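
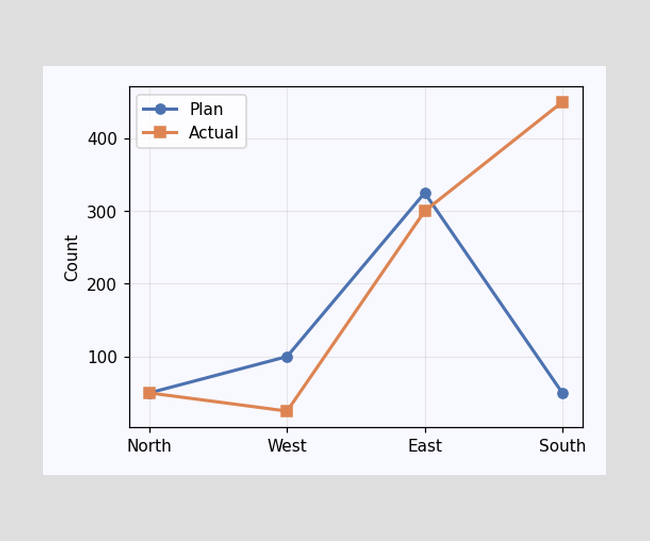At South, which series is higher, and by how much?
Actual, by 400

At South, Actual sits above the other line by 400.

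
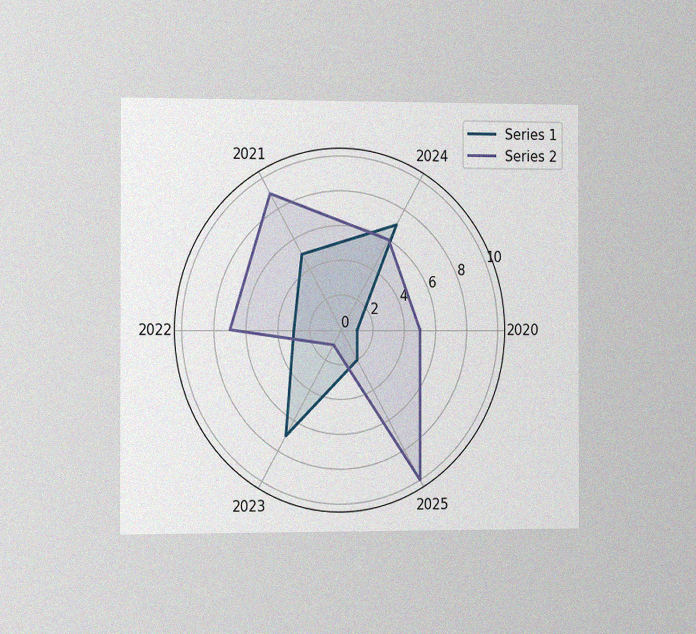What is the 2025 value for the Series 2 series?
10

The chart is viewed slightly from the left, with some photo noise. On the 2025 axis, Series 2 reaches 10.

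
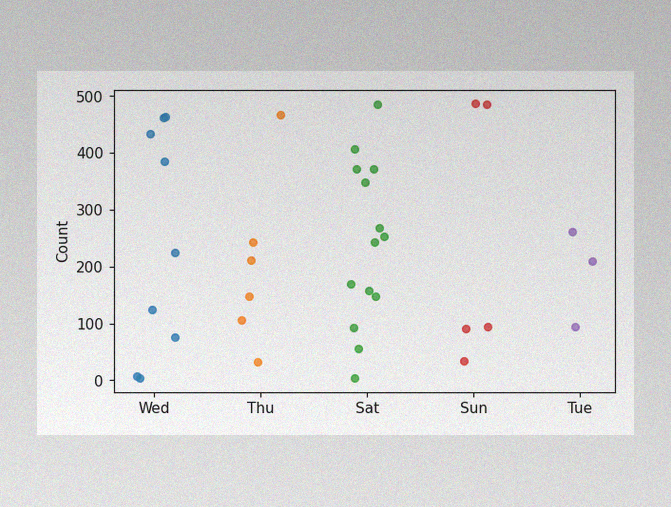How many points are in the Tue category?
The image has some photo noise and uneven lighting. Counting the markers in the Tue column gives 3.

3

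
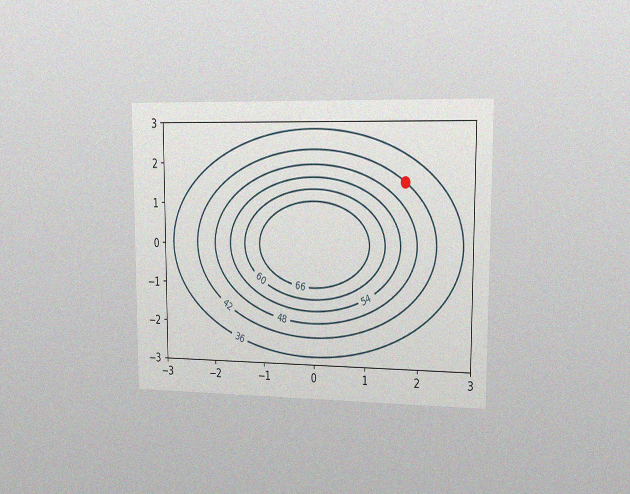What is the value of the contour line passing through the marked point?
42

The chart is viewed slightly from the right, with some photo noise. The marked point sits on the contour labelled 42.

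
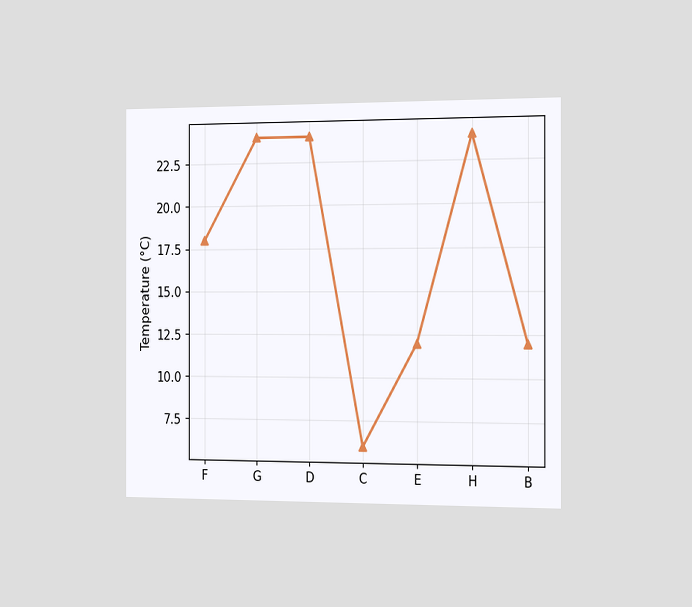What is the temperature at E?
The chart is viewed slightly from the right. At E, the line is at 12°C.

12°C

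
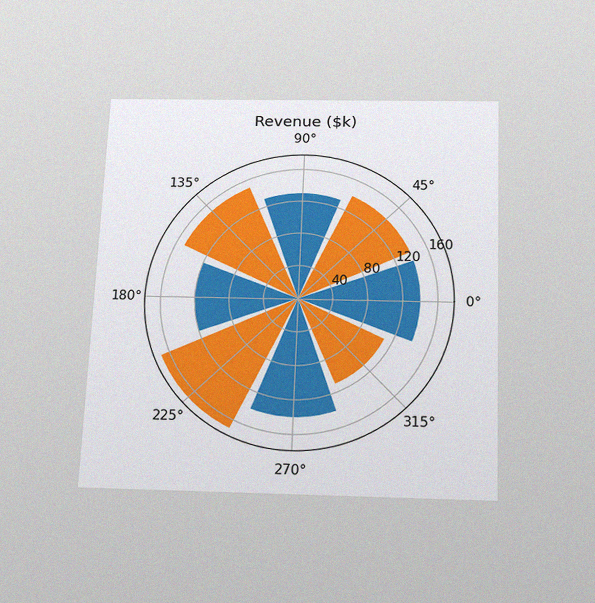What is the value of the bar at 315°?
The chart is tilted about 2° clockwise and viewed slightly from below, with some photo noise. The bar at 315° reaches $110k on the radial axis.

$110k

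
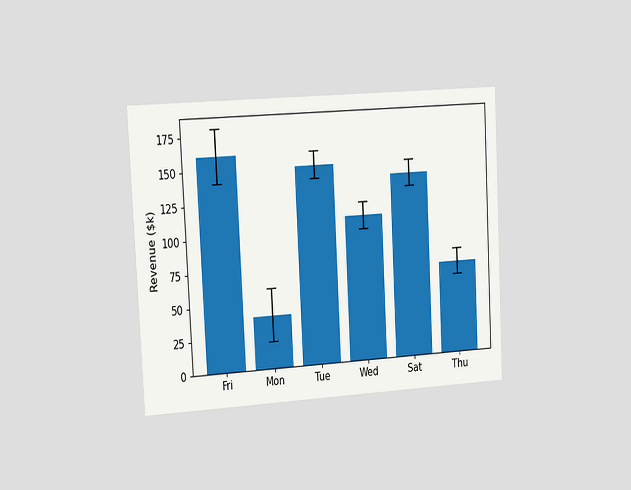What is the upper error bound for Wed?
$120k

The chart is tilted about 3° counter-clockwise and viewed slightly from the left. The Wed bar's upper whisker reaches $120k.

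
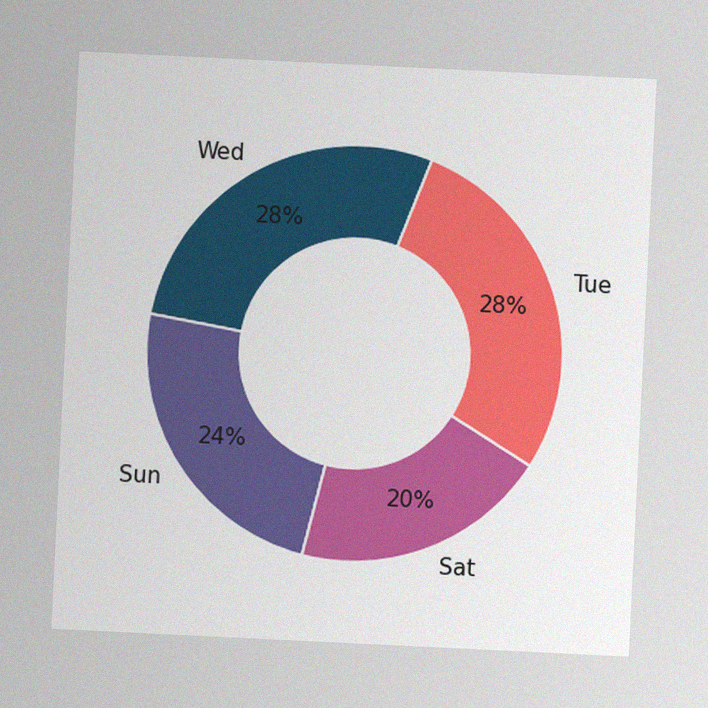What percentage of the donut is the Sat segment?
20%

The chart is tilted about 3° clockwise, with some photo noise. The Sat segment takes up 20% of the ring.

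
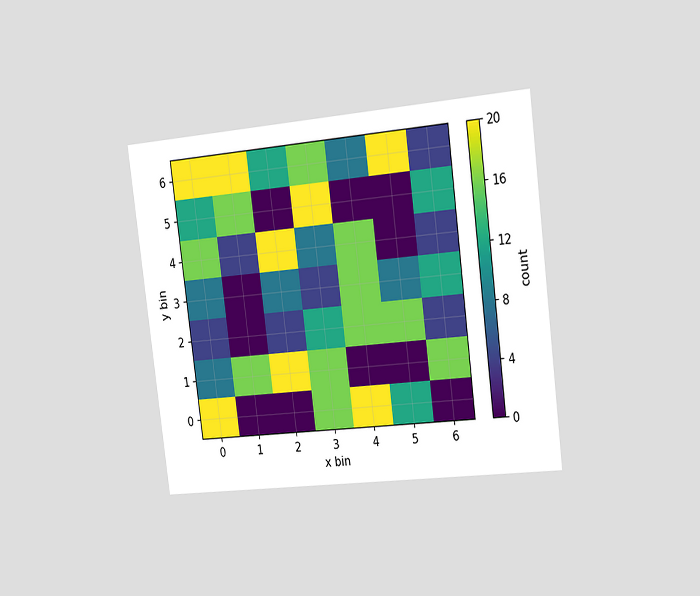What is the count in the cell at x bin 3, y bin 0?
16

The chart is tilted about 7° counter-clockwise and viewed slightly from the right. Matching the cell (3, 0) against the colorbar gives 16.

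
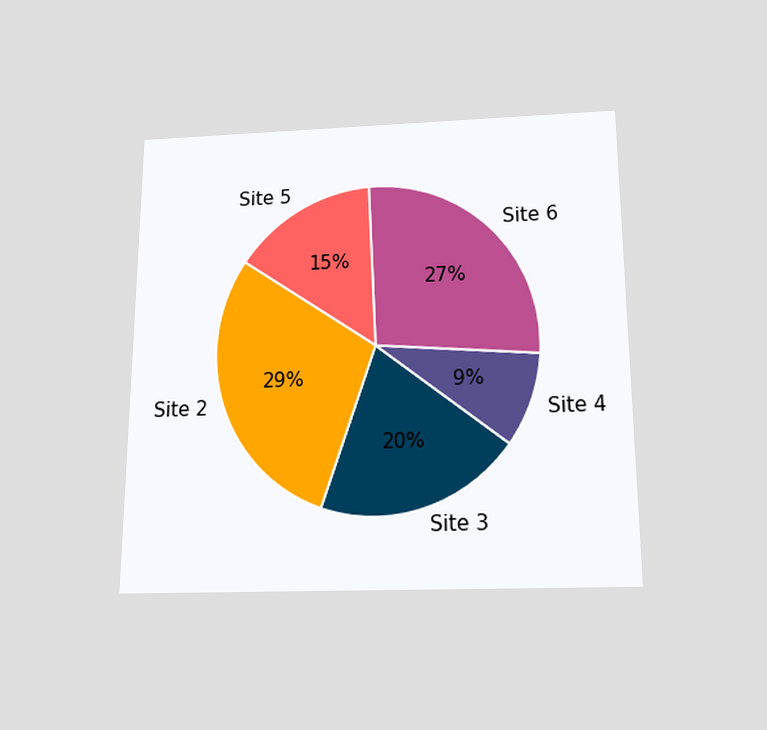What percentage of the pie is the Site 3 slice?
20%

The chart is viewed slightly from below. The Site 3 slice takes up 20% of the pie.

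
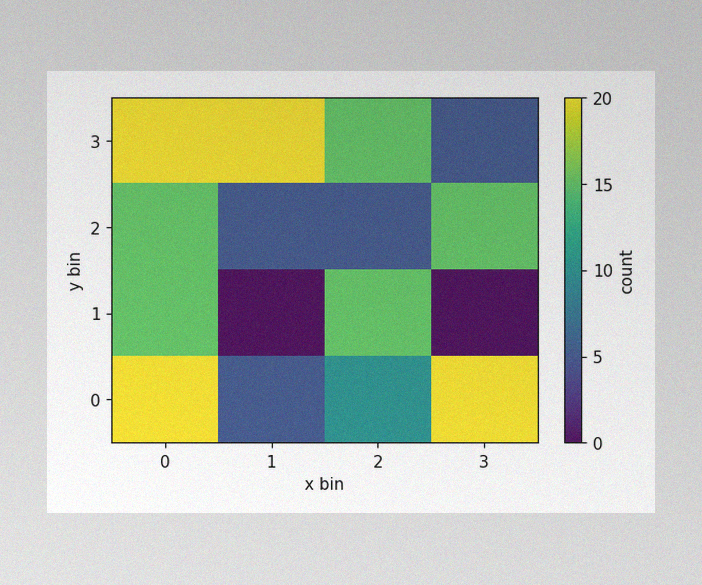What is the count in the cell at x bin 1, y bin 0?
The image has some photo noise and uneven lighting. Matching the cell (1, 0) against the colorbar gives 5.

5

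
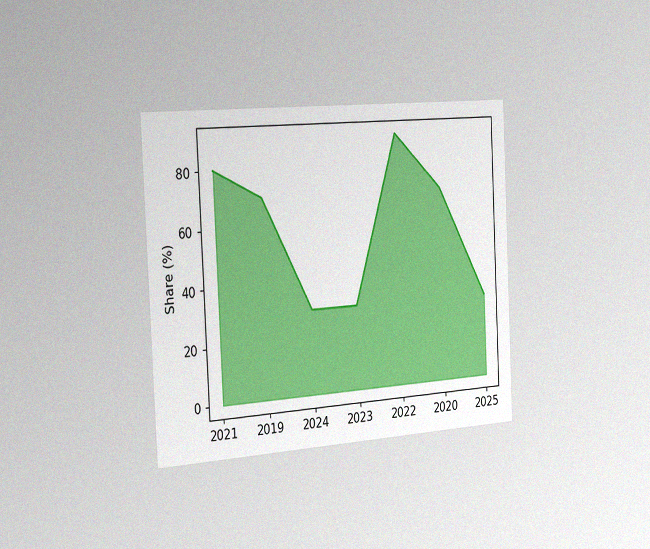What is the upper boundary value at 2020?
70%

The chart is tilted about 3° counter-clockwise and viewed slightly from the left, with some photo noise. At 2020 the upper boundary is at 70%.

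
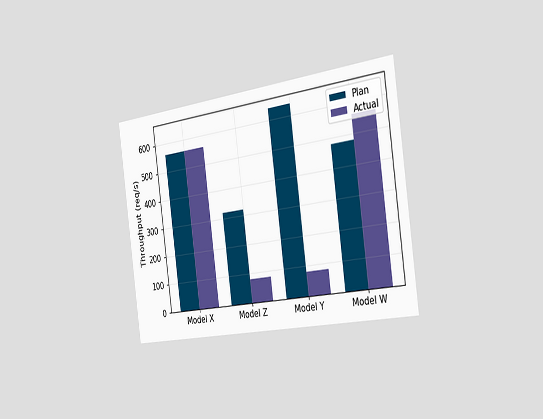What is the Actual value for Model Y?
The chart is tilted about 8° counter-clockwise and viewed slightly from the right. The Actual bar at Model Y reaches 80req/s on the y-axis.

80req/s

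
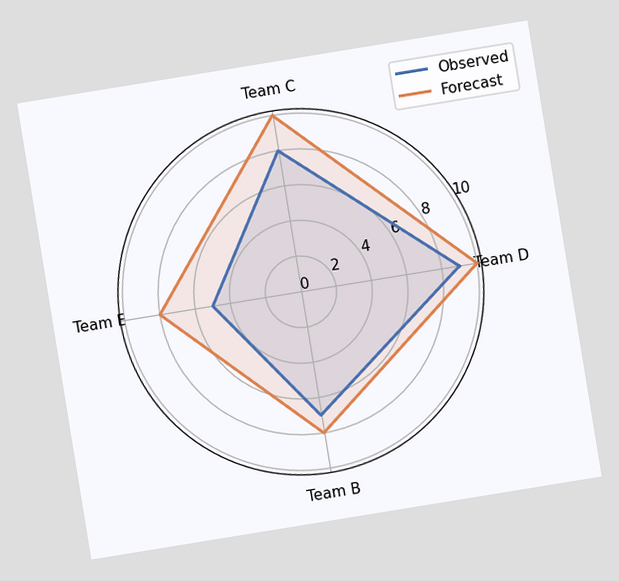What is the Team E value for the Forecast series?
8

The chart is tilted about 9° counter-clockwise. On the Team E axis, Forecast reaches 8.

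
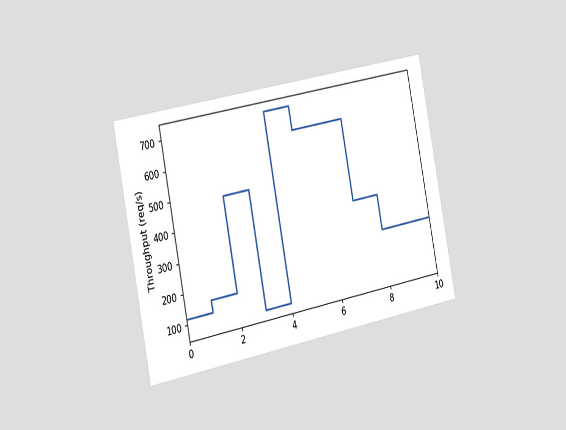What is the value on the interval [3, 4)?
80req/s

The chart is tilted about 11° counter-clockwise and viewed slightly from the left. On [3, 4) the step sits at 80req/s.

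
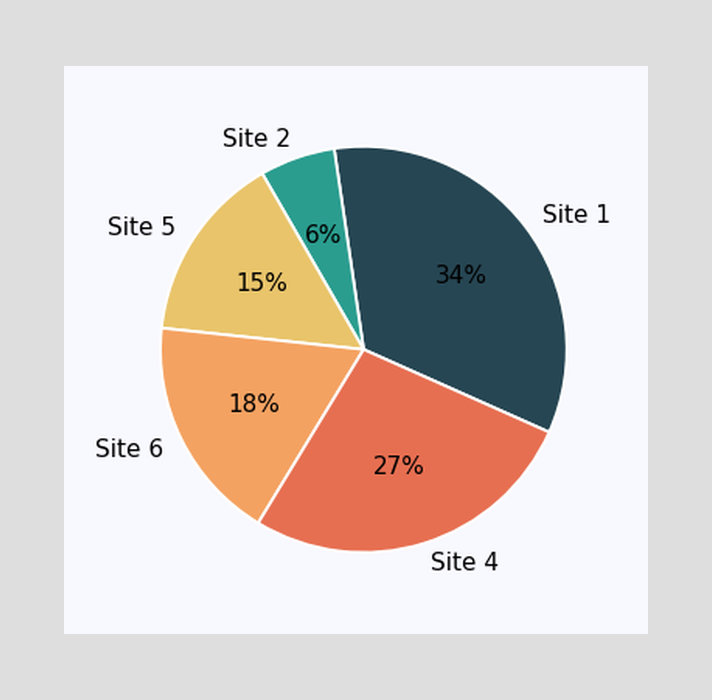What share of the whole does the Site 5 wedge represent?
The Site 5 slice takes up 15% of the pie.

15%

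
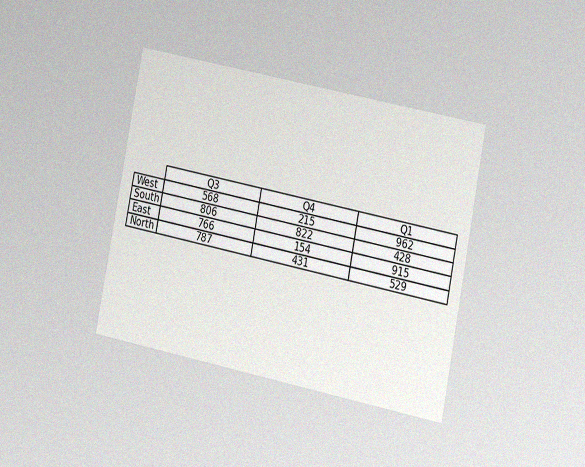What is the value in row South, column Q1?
The chart is tilted about 11° clockwise and viewed at a slight angle, with some photo noise. The (South, Q1) cell reads 428.

428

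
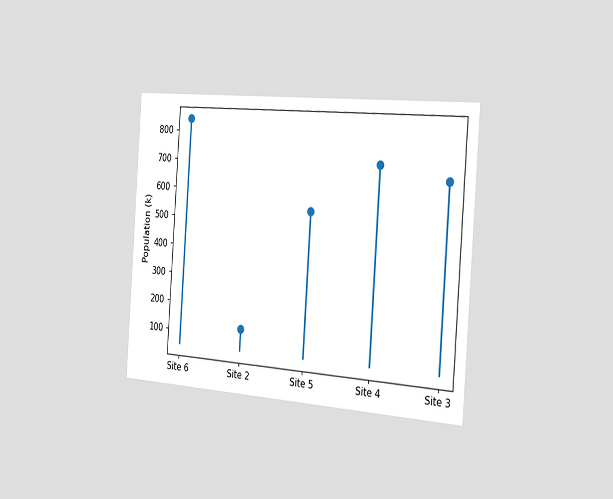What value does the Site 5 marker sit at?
546k

The chart is tilted about 4° clockwise and viewed slightly from the right. The Site 5 marker sits at 546k.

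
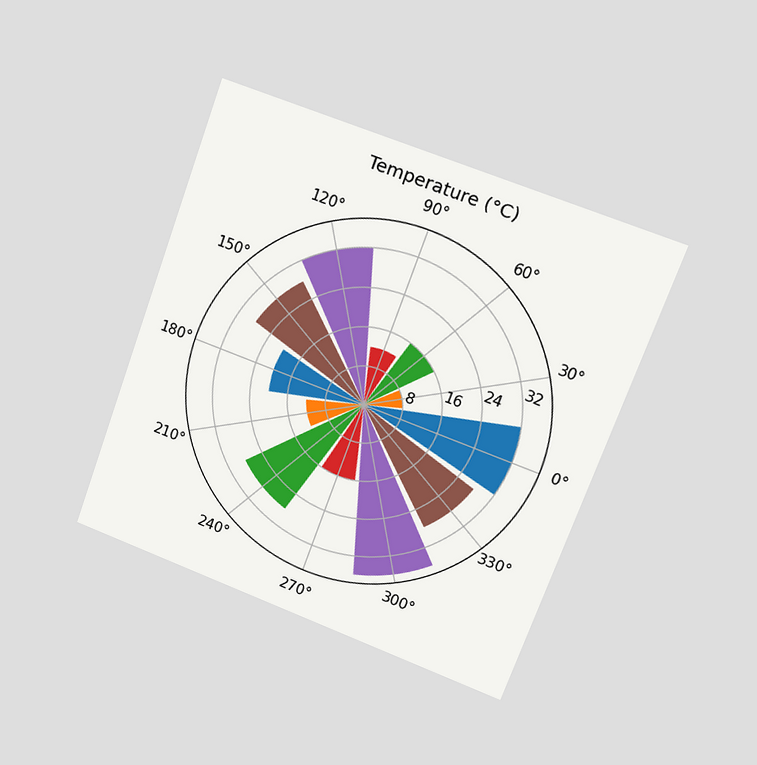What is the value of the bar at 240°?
28°C

The chart is tilted about 20° clockwise and viewed slightly from the right. The bar at 240° reaches 28°C on the radial axis.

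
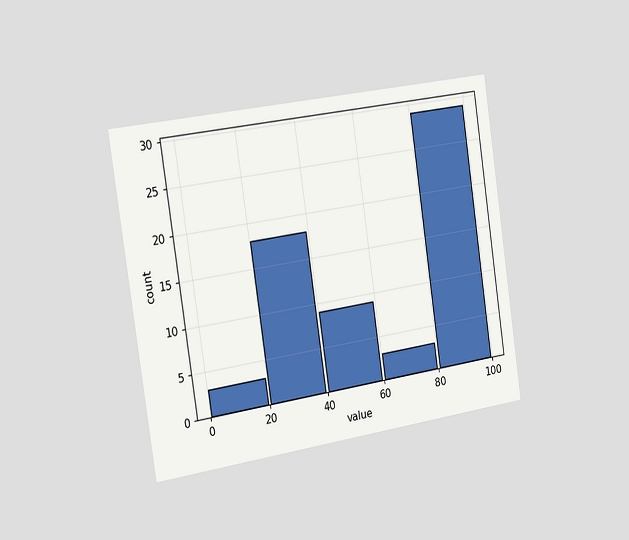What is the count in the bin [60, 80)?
The chart is tilted about 8° counter-clockwise and viewed slightly from the left. The [60, 80) bin has height 3.

3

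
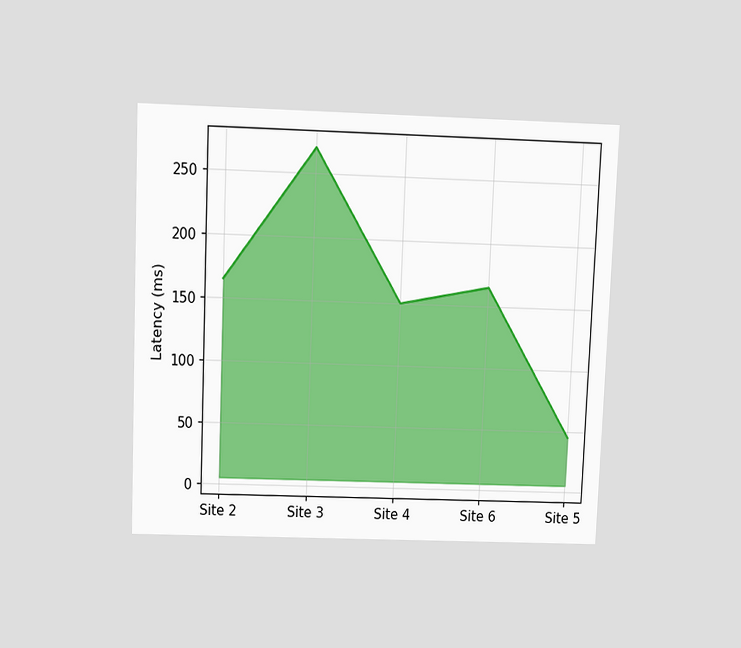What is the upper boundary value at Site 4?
The chart is tilted about 2° clockwise and viewed slightly from above. At Site 4 the upper boundary is at 150ms.

150ms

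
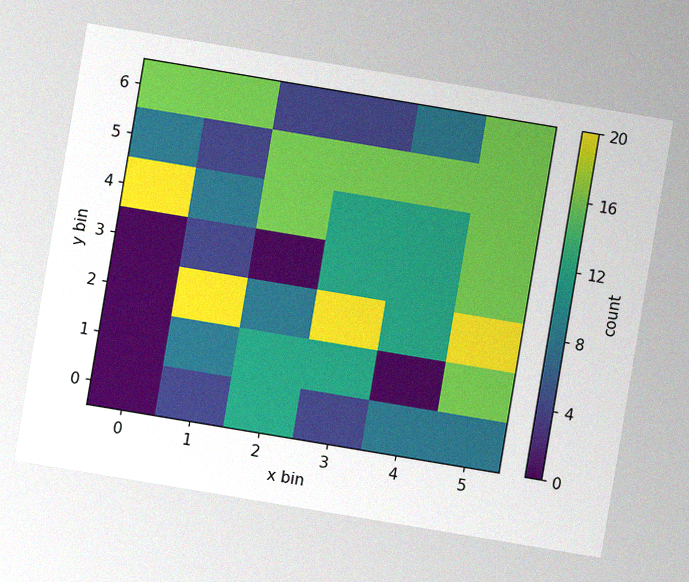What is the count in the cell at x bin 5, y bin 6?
The chart is tilted about 9° clockwise, with some photo noise. Matching the cell (5, 6) against the colorbar gives 16.

16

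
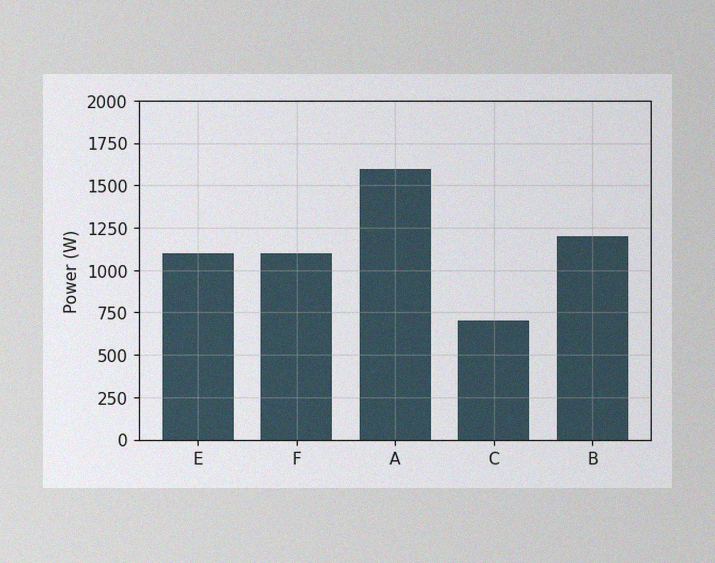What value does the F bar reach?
The image has some photo noise and uneven lighting. Reading along the chart's y-axis, the F bar reaches 1100W.

1100W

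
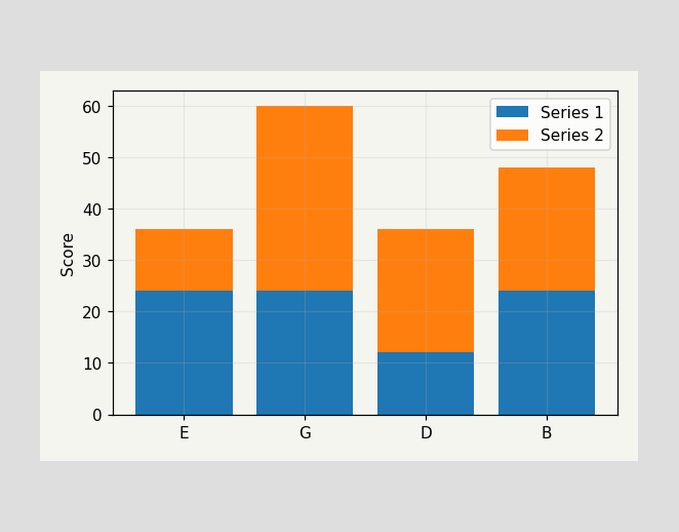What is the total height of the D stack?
36

The D stack's top reaches 36 on the y-axis.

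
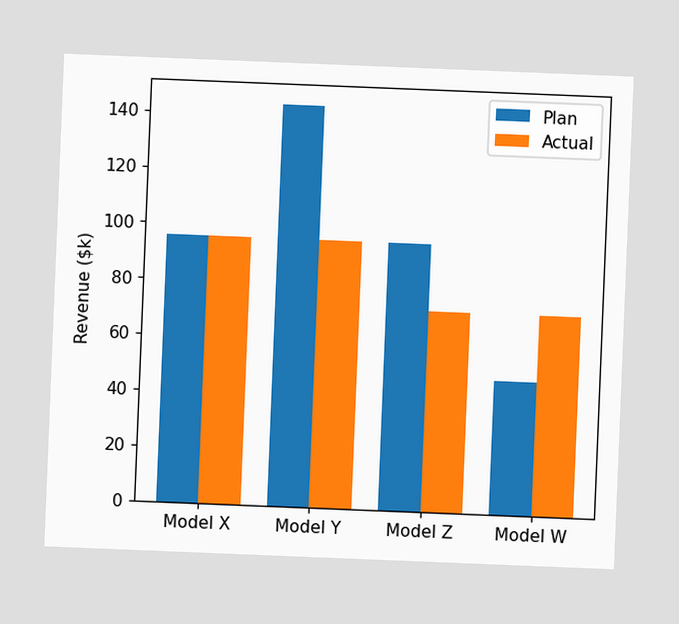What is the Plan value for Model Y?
$144k

The chart is tilted about 2° clockwise. The Plan bar at Model Y reaches $144k on the y-axis.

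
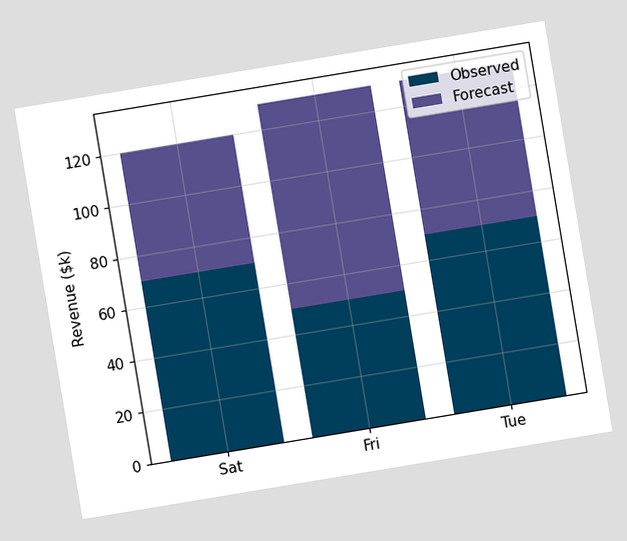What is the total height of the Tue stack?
$130k

The chart is tilted about 9° counter-clockwise. The Tue stack's top reaches $130k on the y-axis.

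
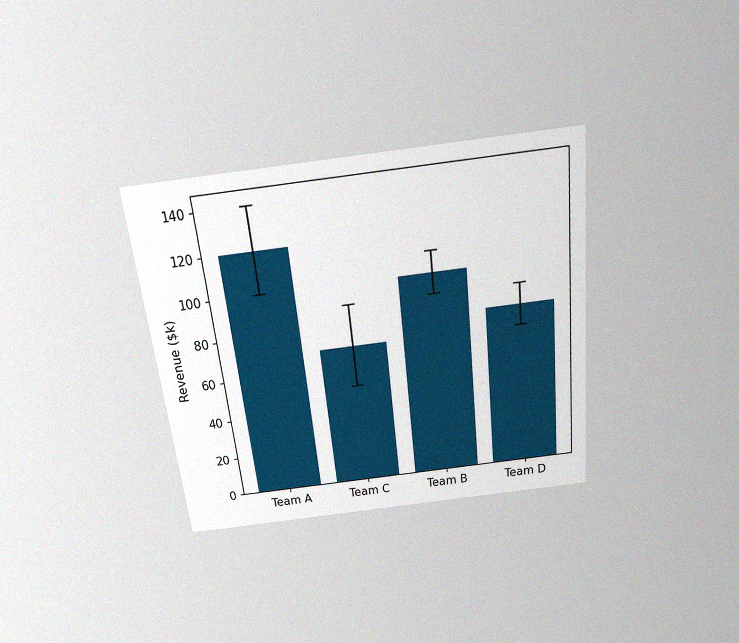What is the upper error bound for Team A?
The chart is tilted about 6° counter-clockwise and viewed slightly from above, with some photo noise. The Team A bar's upper whisker reaches $140k.

$140k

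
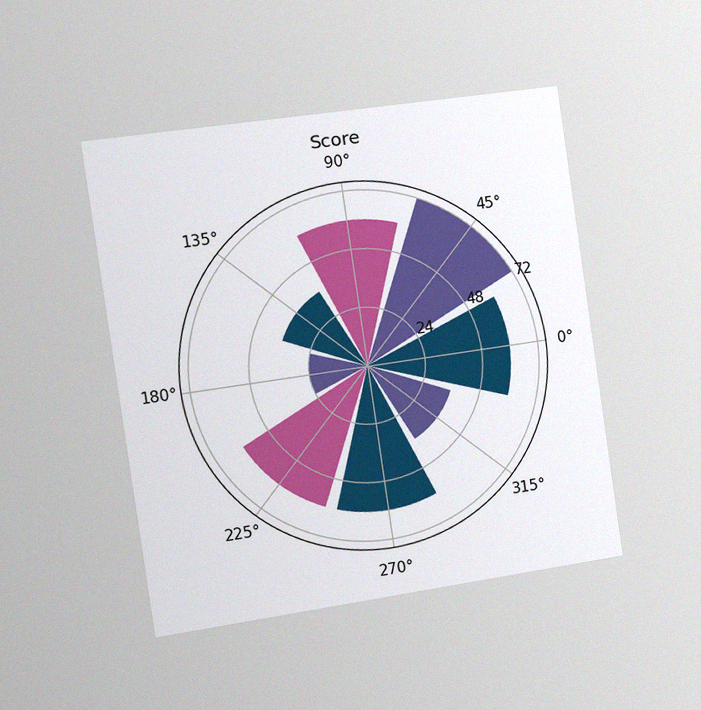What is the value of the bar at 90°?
60

The chart is tilted about 8° counter-clockwise and viewed slightly from the left, with some photo noise. The bar at 90° reaches 60 on the radial axis.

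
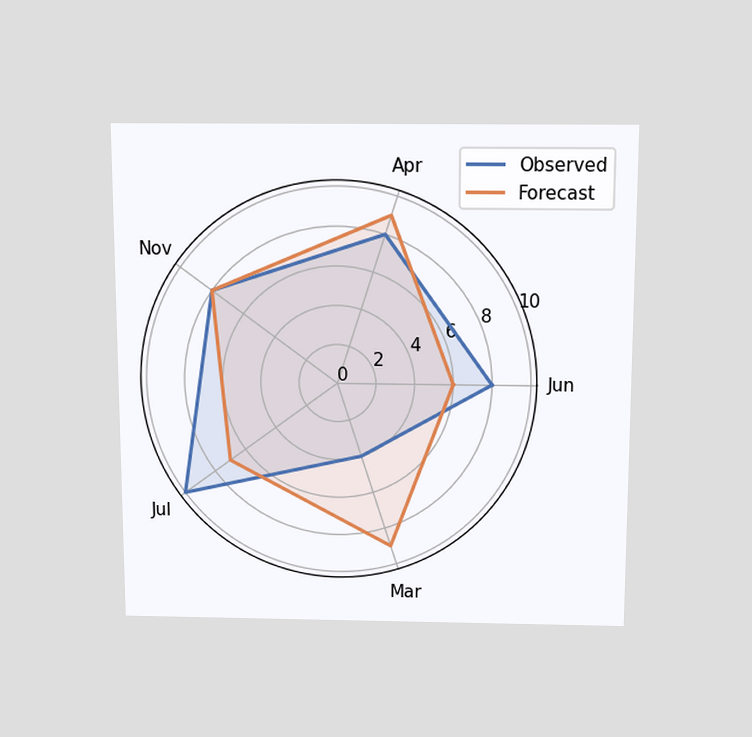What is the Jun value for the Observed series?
8

The chart is viewed slightly from above. On the Jun axis, Observed reaches 8.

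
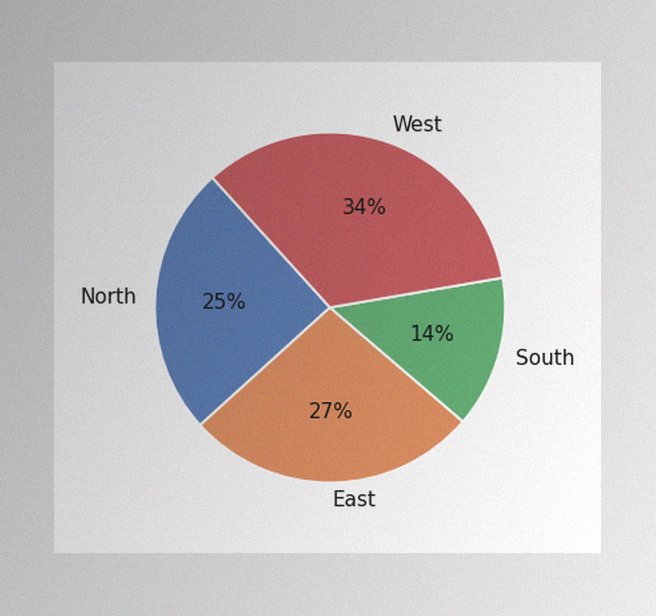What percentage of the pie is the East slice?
The image has some photo noise and uneven lighting. The East slice takes up 27% of the pie.

27%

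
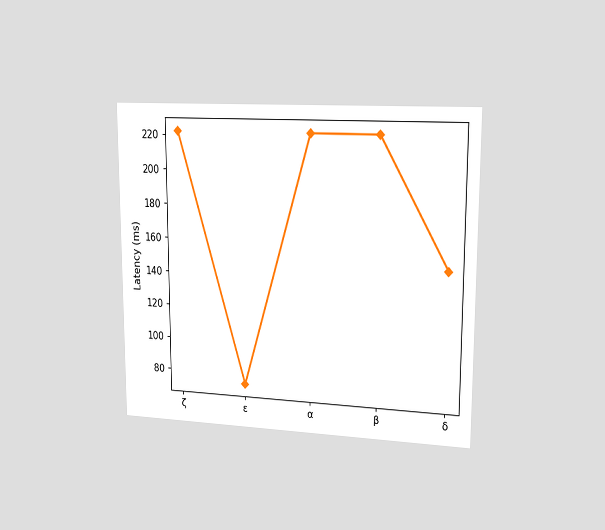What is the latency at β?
222ms

The chart is viewed slightly from the right. At β, the line is at 222ms.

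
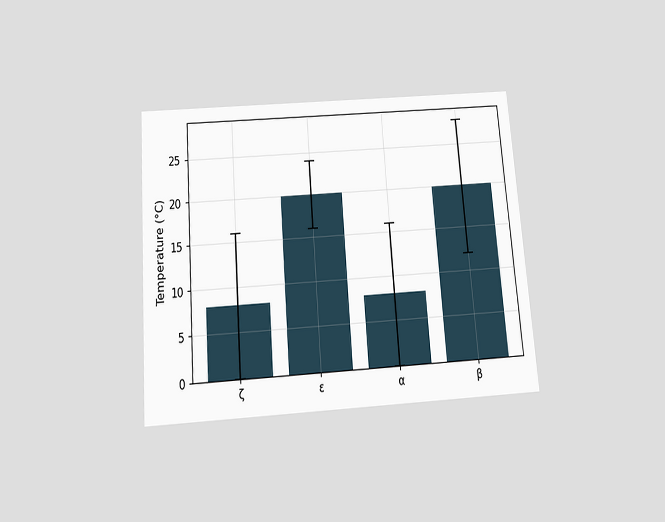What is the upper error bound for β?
28°C

The chart is tilted about 4° counter-clockwise and viewed slightly from below. The β bar's upper whisker reaches 28°C.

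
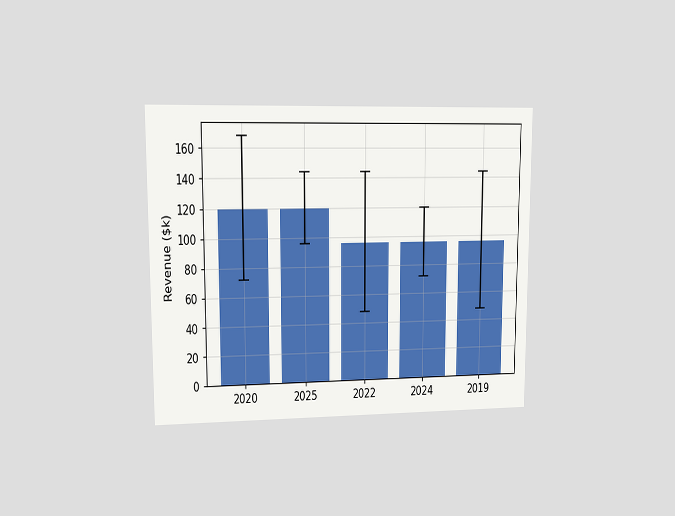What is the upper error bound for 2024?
$120k

The chart is viewed at a slight angle. The 2024 bar's upper whisker reaches $120k.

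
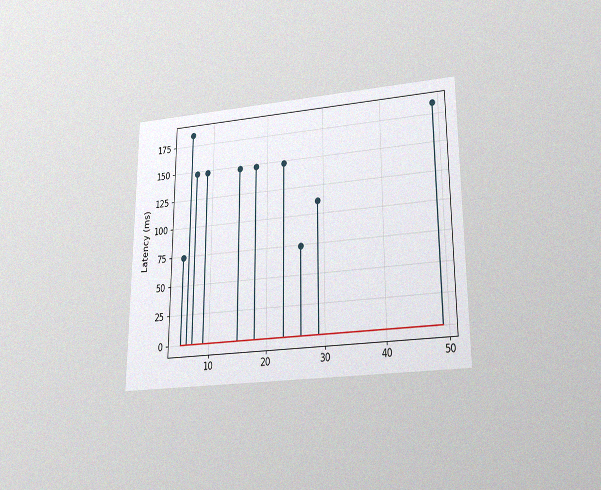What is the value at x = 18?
The chart is viewed slightly from below, with some photo noise. The stem at x=18 reaches 148ms.

148ms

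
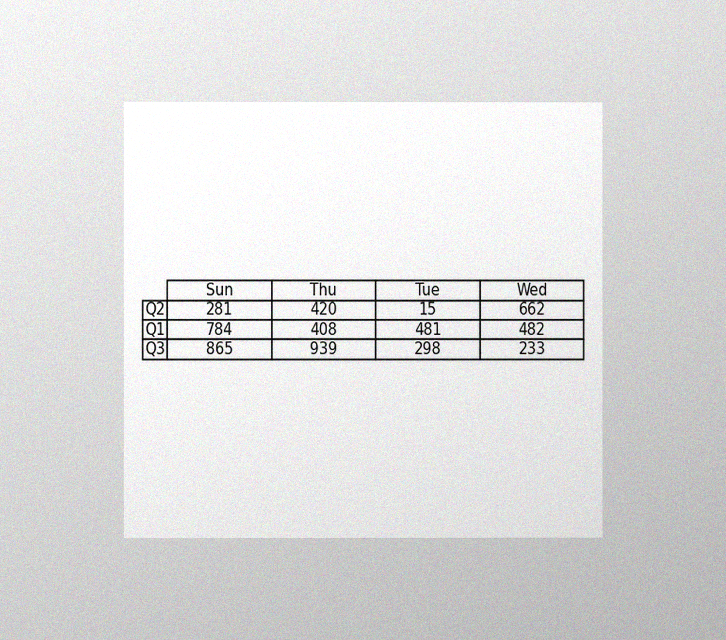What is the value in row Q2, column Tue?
The chart is viewed at a slight angle, with some photo noise. The (Q2, Tue) cell reads 15.

15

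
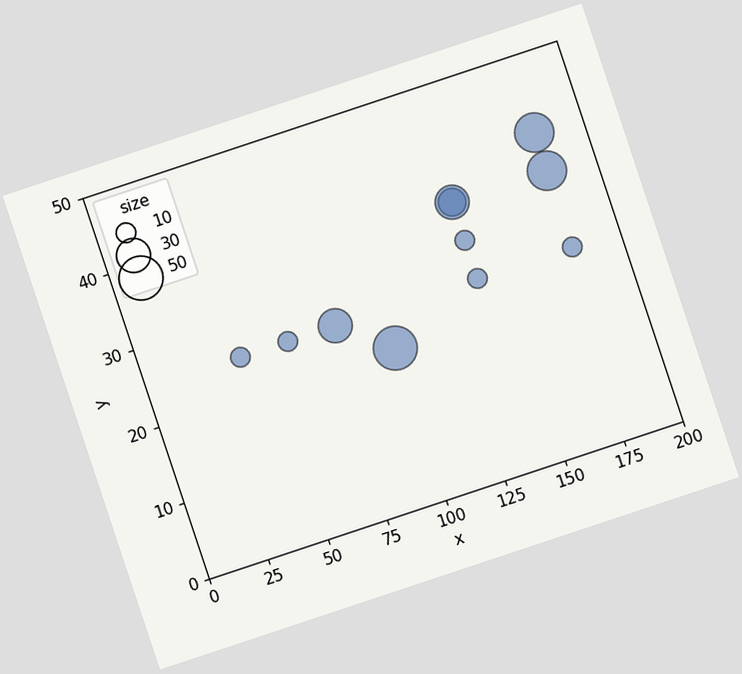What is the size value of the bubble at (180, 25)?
10

The chart is tilted about 18° counter-clockwise. Matching the bubble at (180, 25) against the size legend gives 10.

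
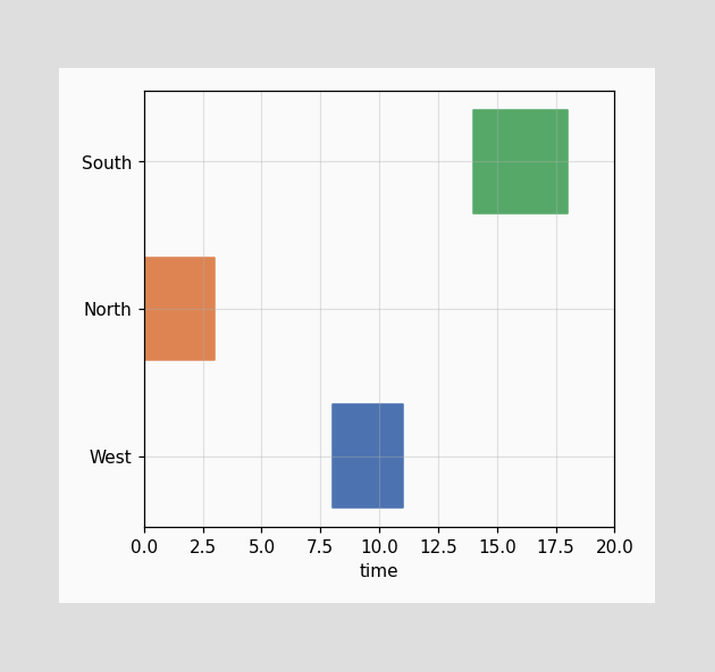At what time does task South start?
14

The South bar begins at t=14.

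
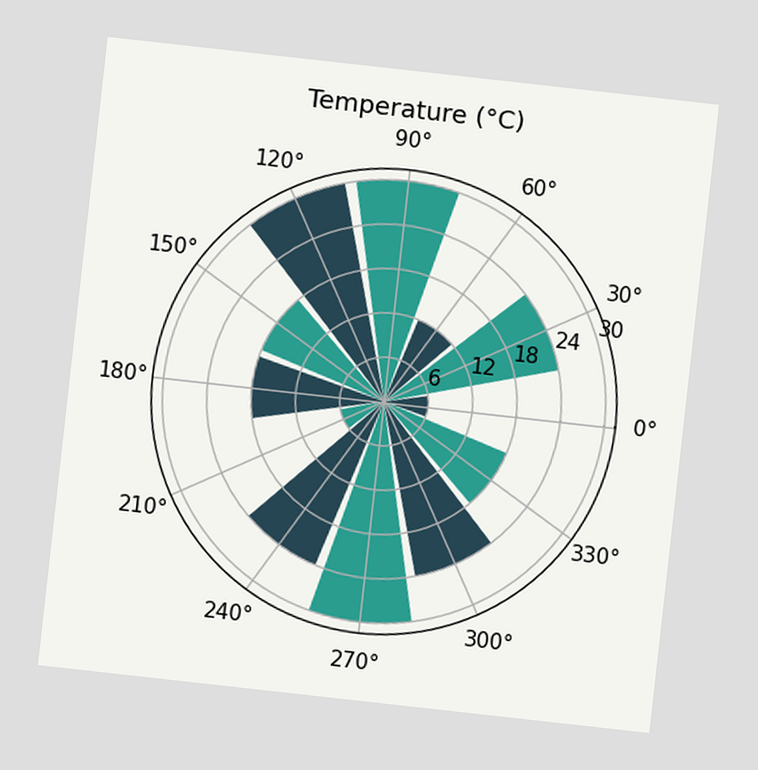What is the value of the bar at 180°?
The chart is tilted about 6° clockwise. The bar at 180° reaches 18°C on the radial axis.

18°C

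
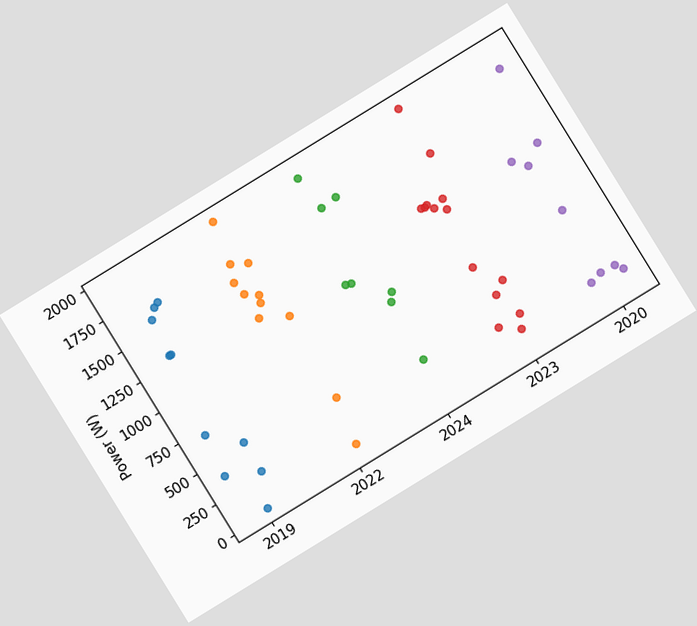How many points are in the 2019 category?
The chart is tilted about 32° counter-clockwise. Counting the markers in the 2019 column gives 10.

10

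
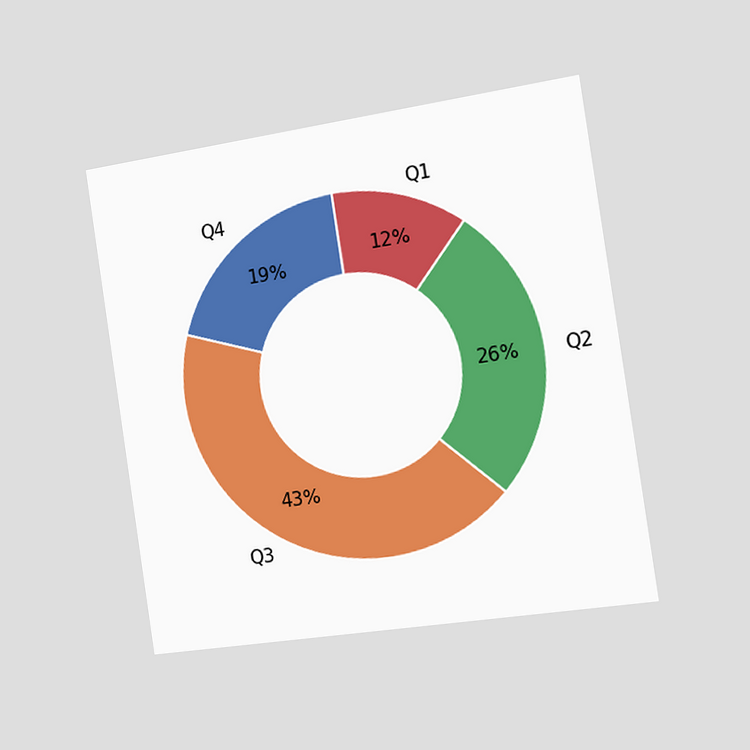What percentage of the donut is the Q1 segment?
The chart is tilted about 8° counter-clockwise and viewed slightly from the right. The Q1 segment takes up 12% of the ring.

12%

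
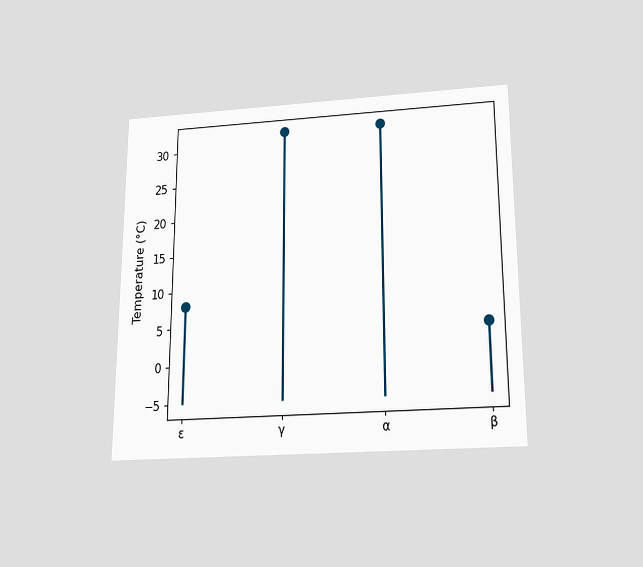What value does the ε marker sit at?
The chart is viewed slightly from below. The ε marker sits at 8°C.

8°C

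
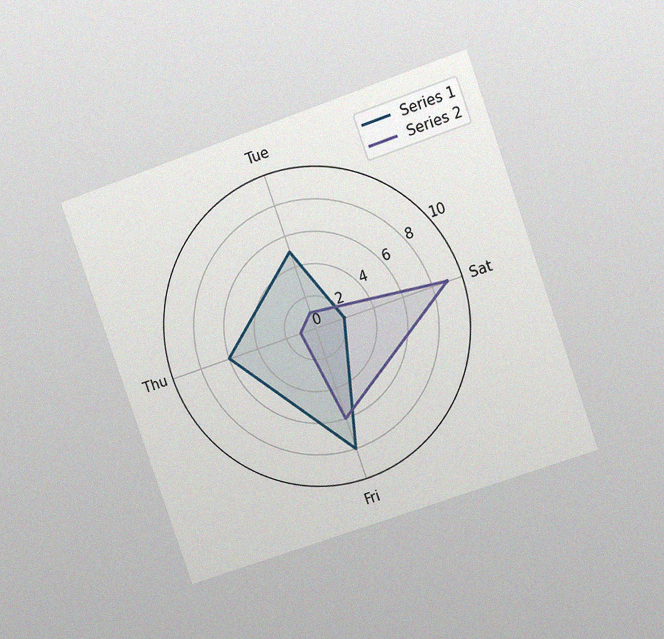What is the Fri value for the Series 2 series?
6

The chart is tilted about 19° counter-clockwise and viewed at a slight angle, with some photo noise. On the Fri axis, Series 2 reaches 6.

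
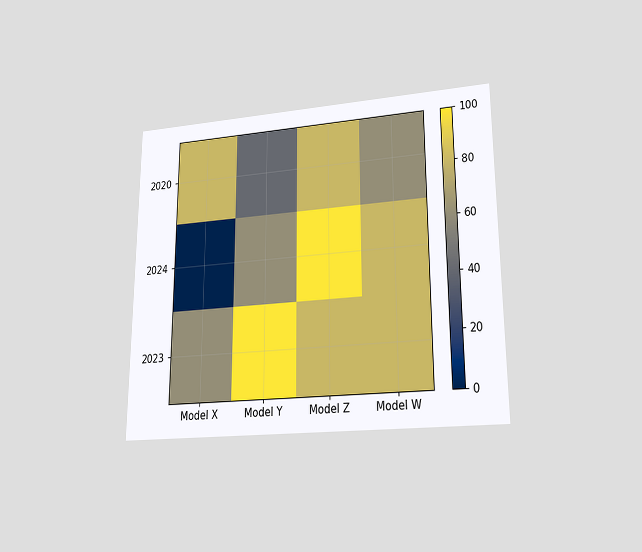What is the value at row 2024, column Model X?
The chart is viewed at a slight angle. Matching cell (2024, Model X) against the colorbar gives 0.

0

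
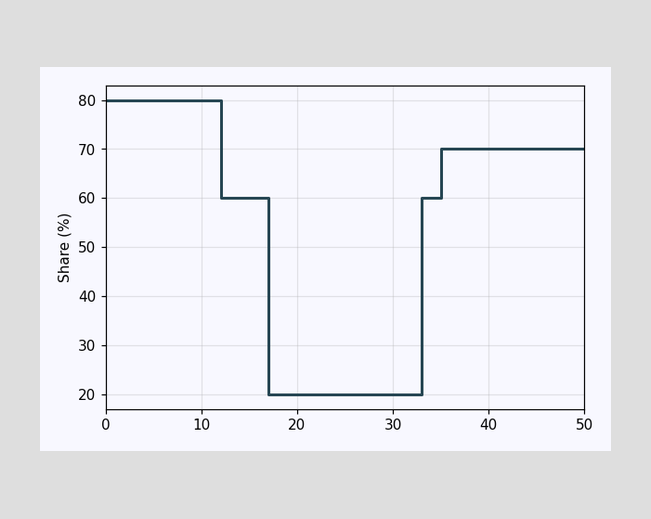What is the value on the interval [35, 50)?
70%

On [35, 50) the step sits at 70%.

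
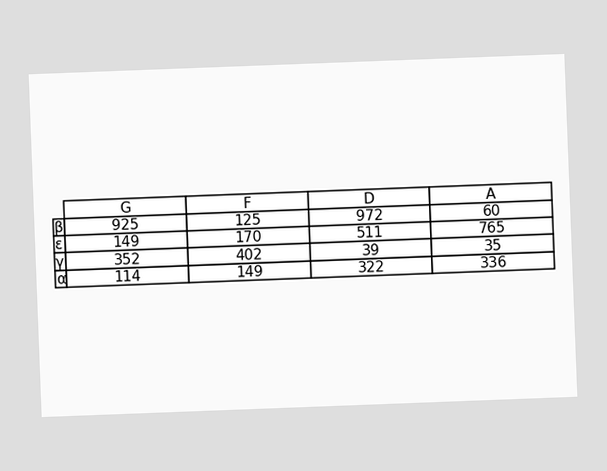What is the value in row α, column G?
The chart is tilted about 2° counter-clockwise. The (α, G) cell reads 114.

114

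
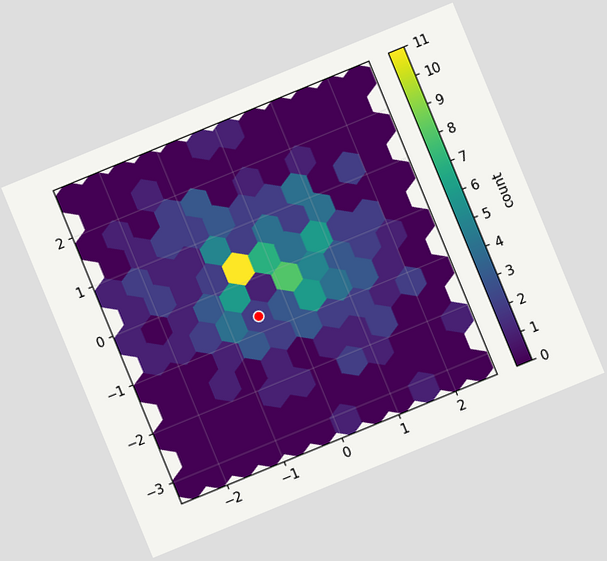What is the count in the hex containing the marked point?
The chart is tilted about 22° counter-clockwise. The marked hex reads 2 on the colorbar.

2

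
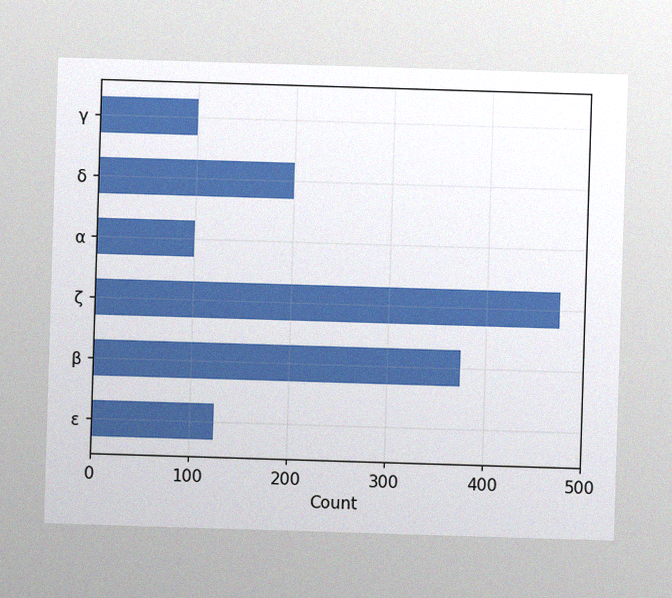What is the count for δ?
200

The image has some photo noise and uneven lighting. Reading along the chart's x-axis, the δ bar reaches 200.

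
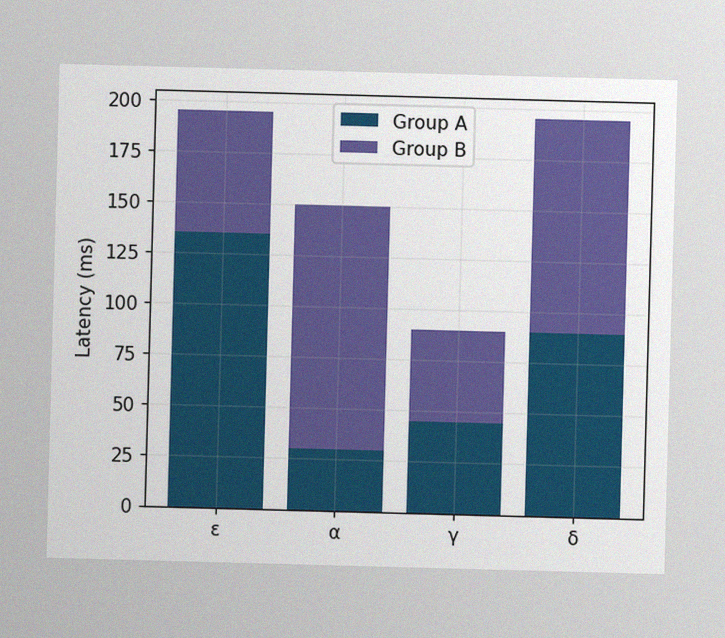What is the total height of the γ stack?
The image has some photo noise and uneven lighting. The γ stack's top reaches 90ms on the y-axis.

90ms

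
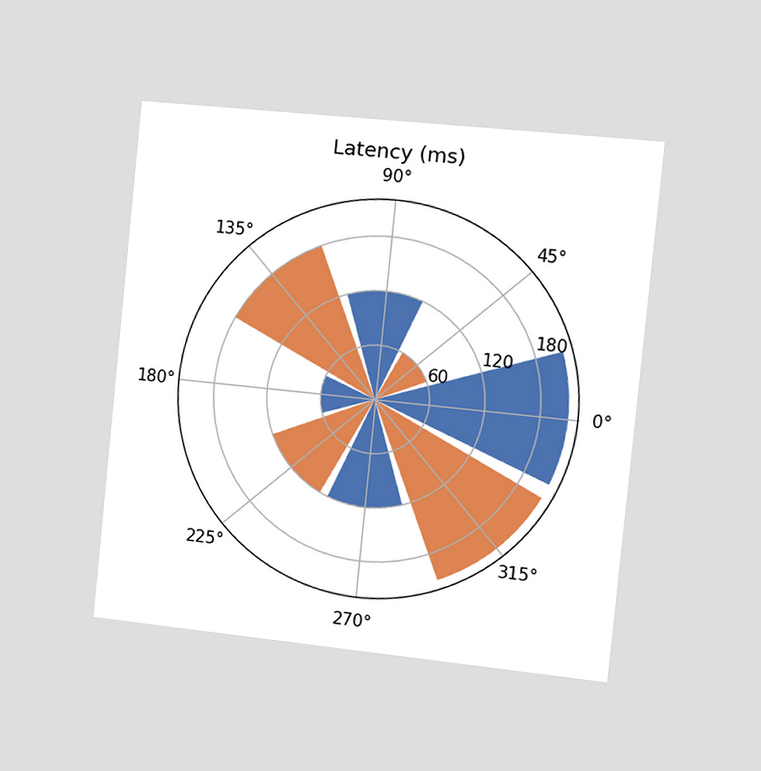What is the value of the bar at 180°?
The chart is tilted about 6° clockwise and viewed slightly from the right. The bar at 180° reaches 60ms on the radial axis.

60ms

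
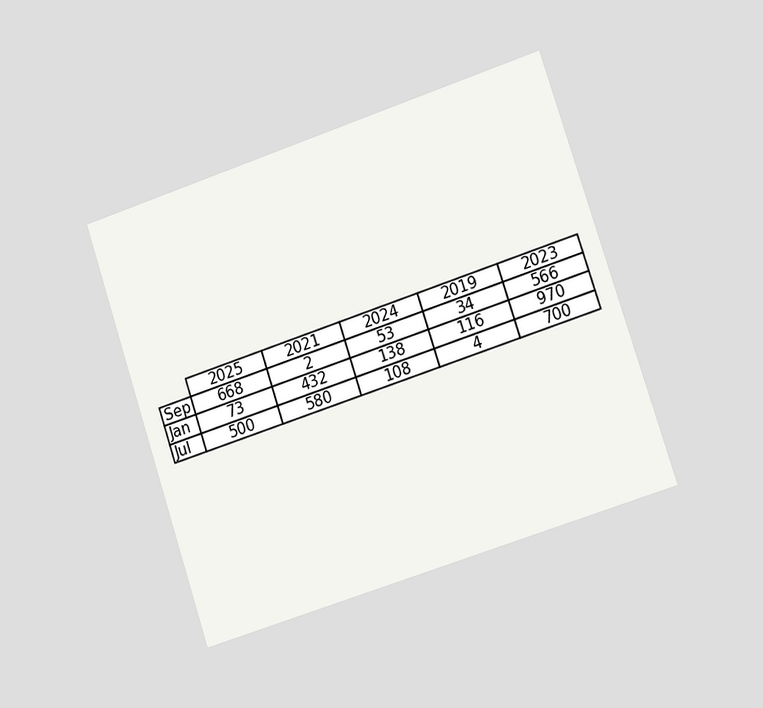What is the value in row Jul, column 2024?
108

The chart is tilted about 18° counter-clockwise and viewed slightly from the right. The (Jul, 2024) cell reads 108.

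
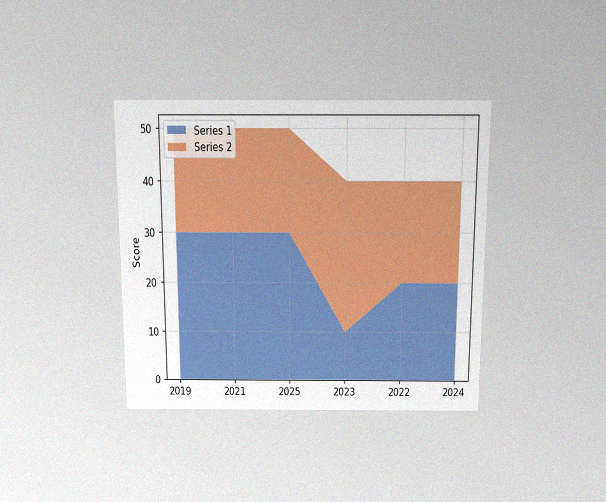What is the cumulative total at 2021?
The chart is viewed slightly from above, with some photo noise. The stacked total at 2021 reaches 50.

50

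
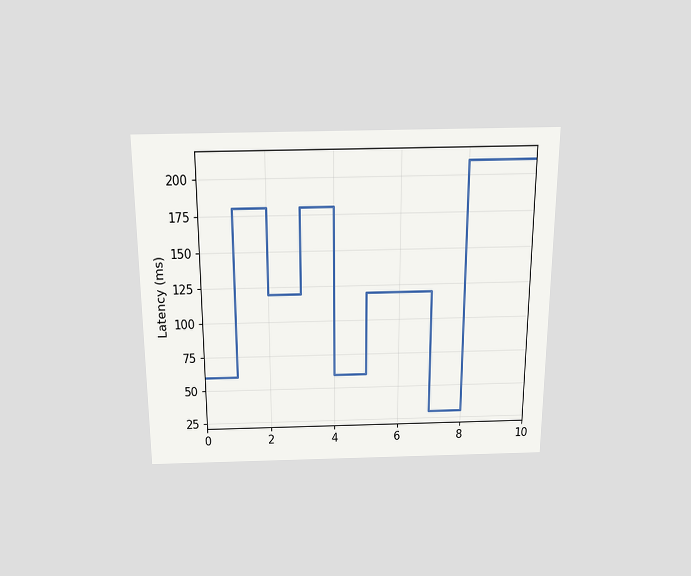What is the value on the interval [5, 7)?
120ms

The chart is viewed slightly from above. On [5, 7) the step sits at 120ms.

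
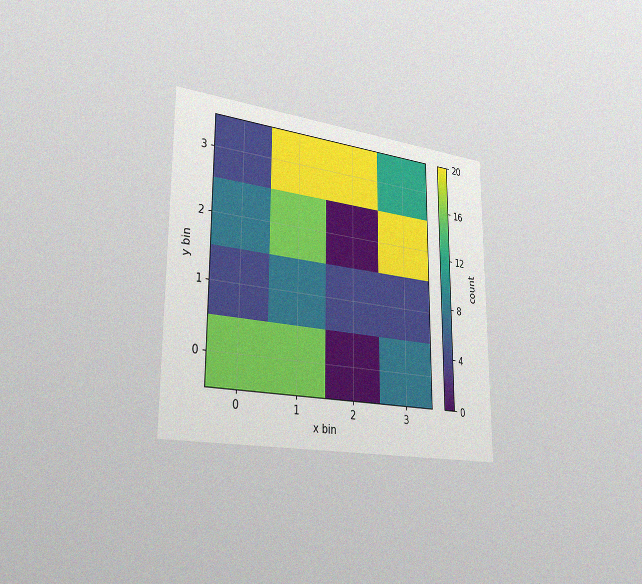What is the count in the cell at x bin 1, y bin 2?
16

The chart is viewed slightly from the left, with some photo noise. Matching the cell (1, 2) against the colorbar gives 16.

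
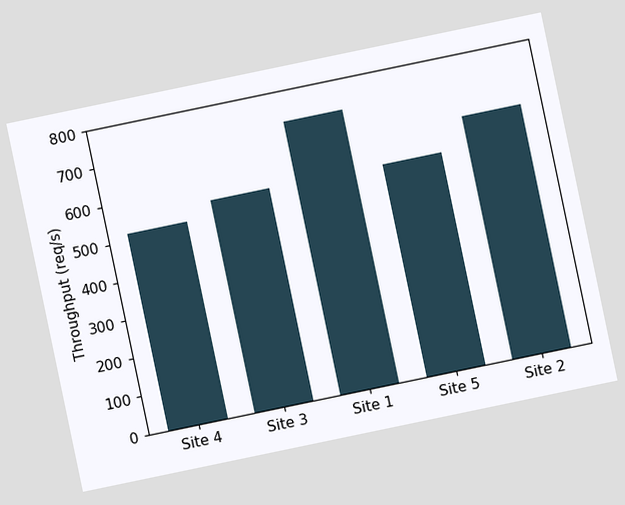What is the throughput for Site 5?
The chart is tilted about 12° counter-clockwise. Reading along the chart's y-axis, the Site 5 bar reaches 560req/s.

560req/s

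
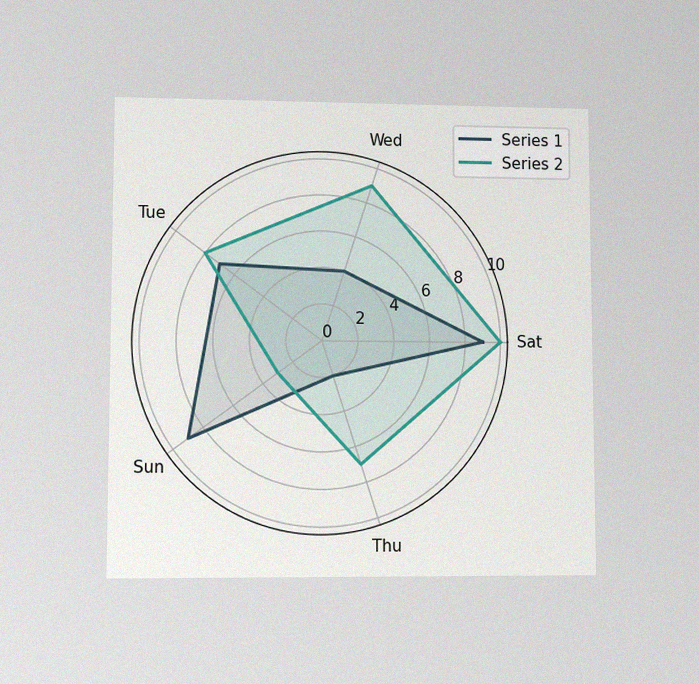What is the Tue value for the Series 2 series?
8

The chart is viewed at a slight angle, with some photo noise. On the Tue axis, Series 2 reaches 8.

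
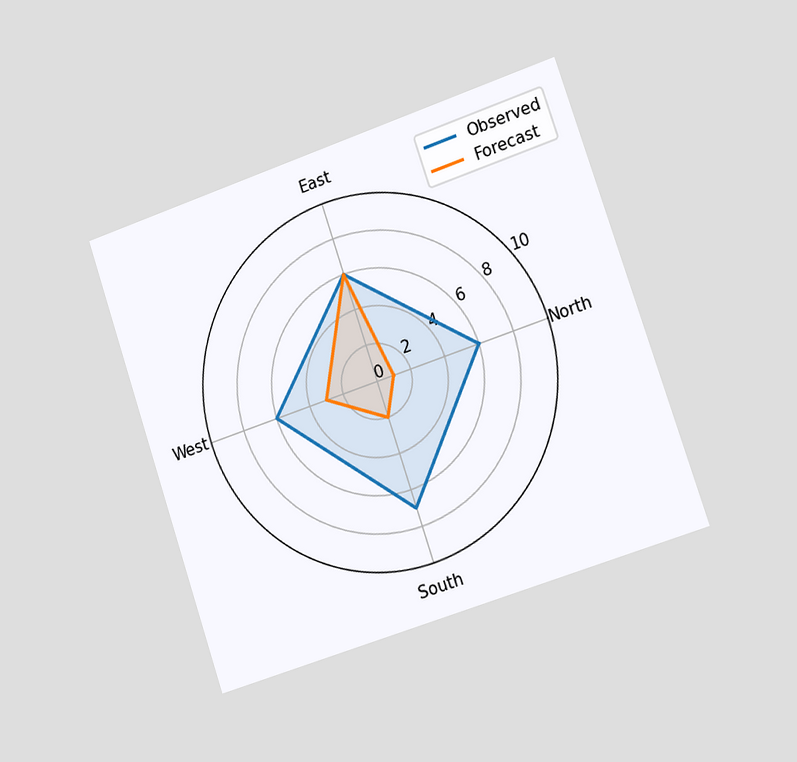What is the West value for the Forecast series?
3

The chart is tilted about 18° counter-clockwise and viewed slightly from the right. On the West axis, Forecast reaches 3.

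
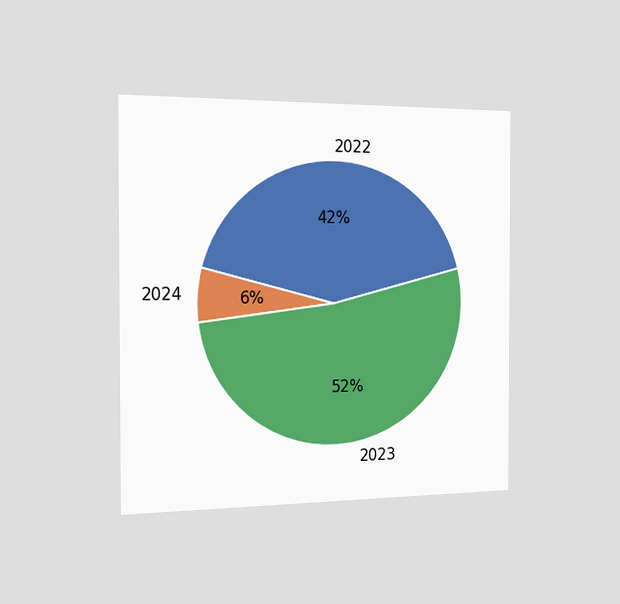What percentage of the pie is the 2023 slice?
The chart is viewed slightly from the left. The 2023 slice takes up 52% of the pie.

52%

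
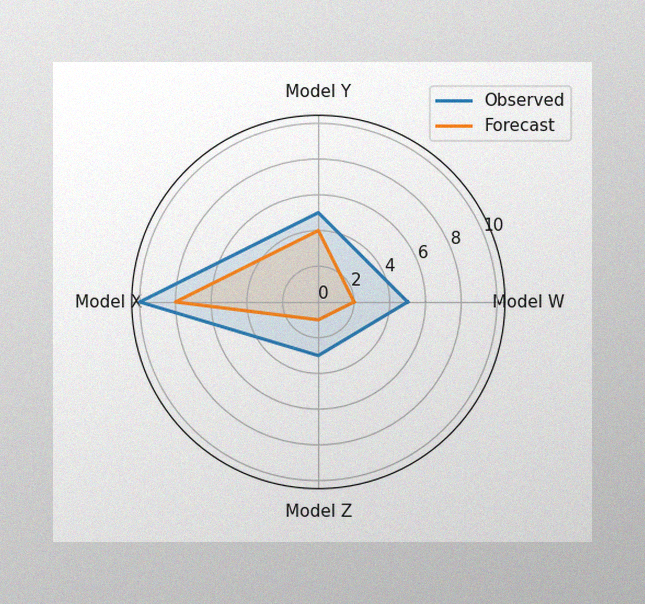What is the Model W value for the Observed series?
The image has some photo noise and uneven lighting. On the Model W axis, Observed reaches 5.

5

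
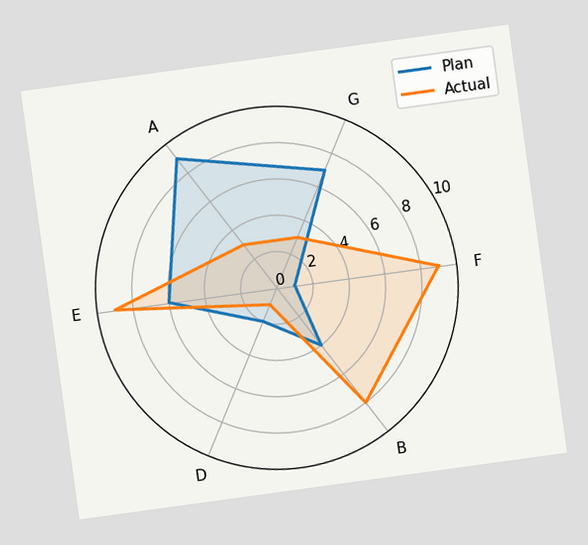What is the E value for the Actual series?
The chart is tilted about 8° counter-clockwise. On the E axis, Actual reaches 9.

9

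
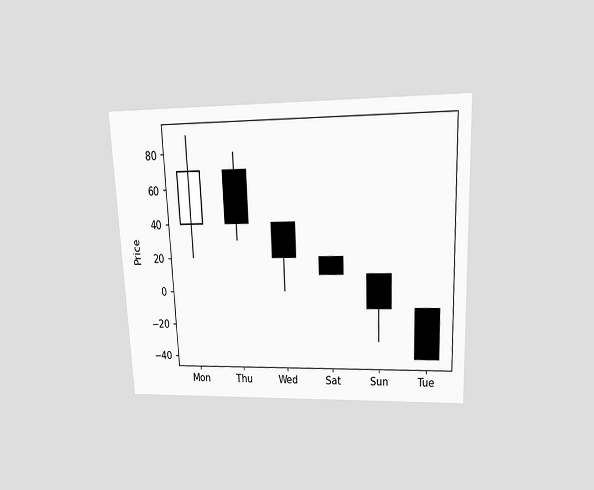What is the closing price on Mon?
70

The chart is tilted about 2° counter-clockwise and viewed slightly from above. The Mon candle closes at 70.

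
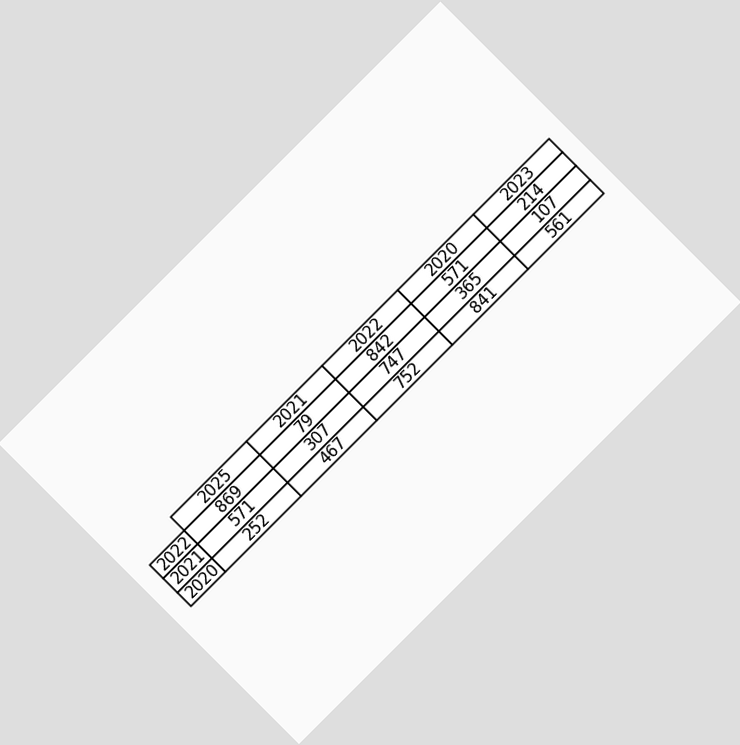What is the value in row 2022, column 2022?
842

The chart is tilted about 45° counter-clockwise. The (2022, 2022) cell reads 842.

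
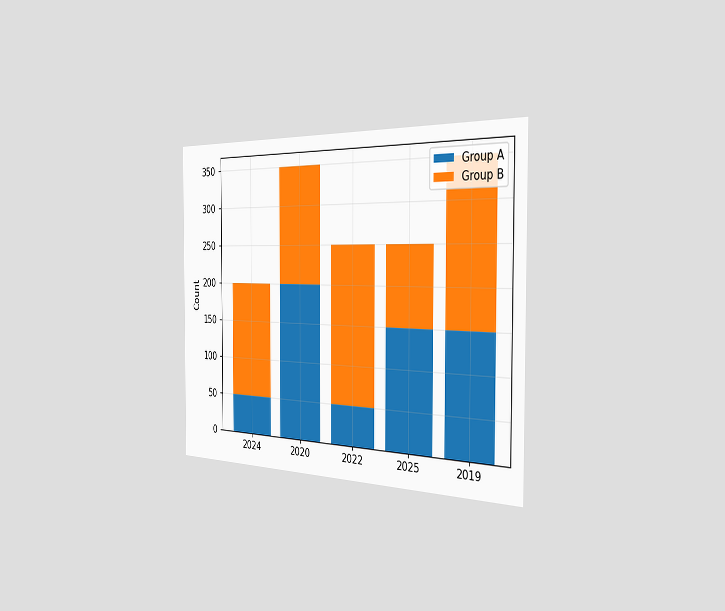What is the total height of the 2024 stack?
200

The chart is viewed slightly from the right. The 2024 stack's top reaches 200 on the y-axis.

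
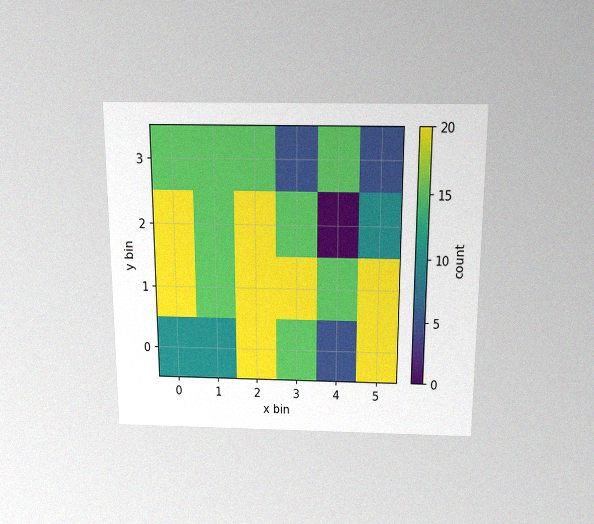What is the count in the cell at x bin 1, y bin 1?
The chart is viewed slightly from above, with some photo noise. Matching the cell (1, 1) against the colorbar gives 15.

15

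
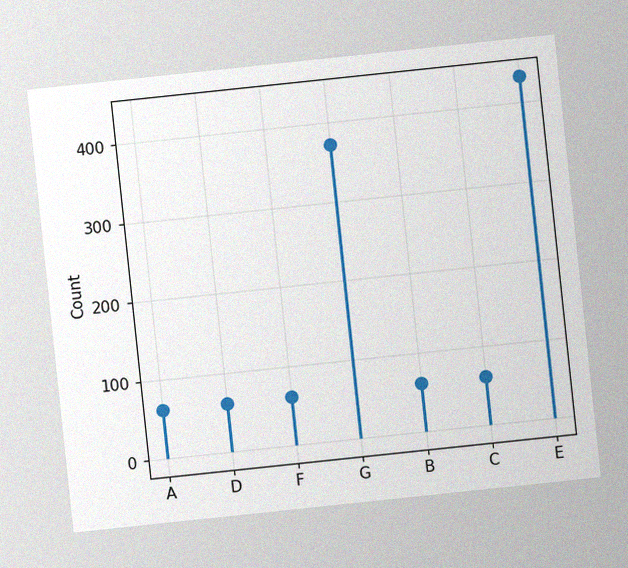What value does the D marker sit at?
62

The chart is tilted about 6° counter-clockwise, with some photo noise. The D marker sits at 62.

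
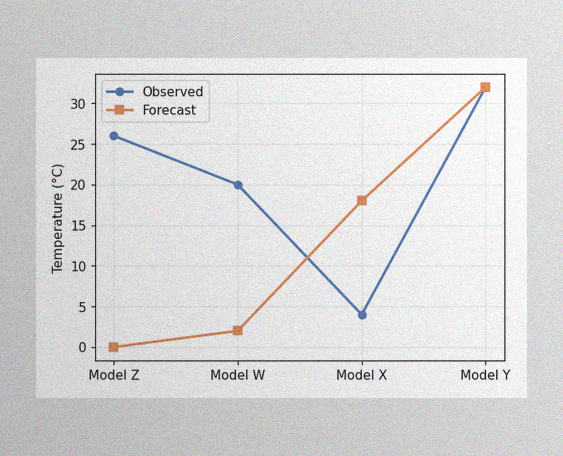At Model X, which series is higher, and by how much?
The image has some photo noise and uneven lighting. At Model X, Forecast sits above the other line by 14°C.

Forecast, by 14°C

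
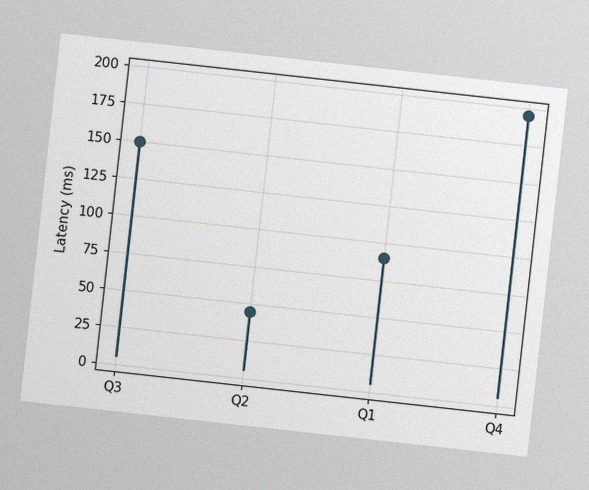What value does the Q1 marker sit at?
The chart is tilted about 6° clockwise, with some photo noise. The Q1 marker sits at 90ms.

90ms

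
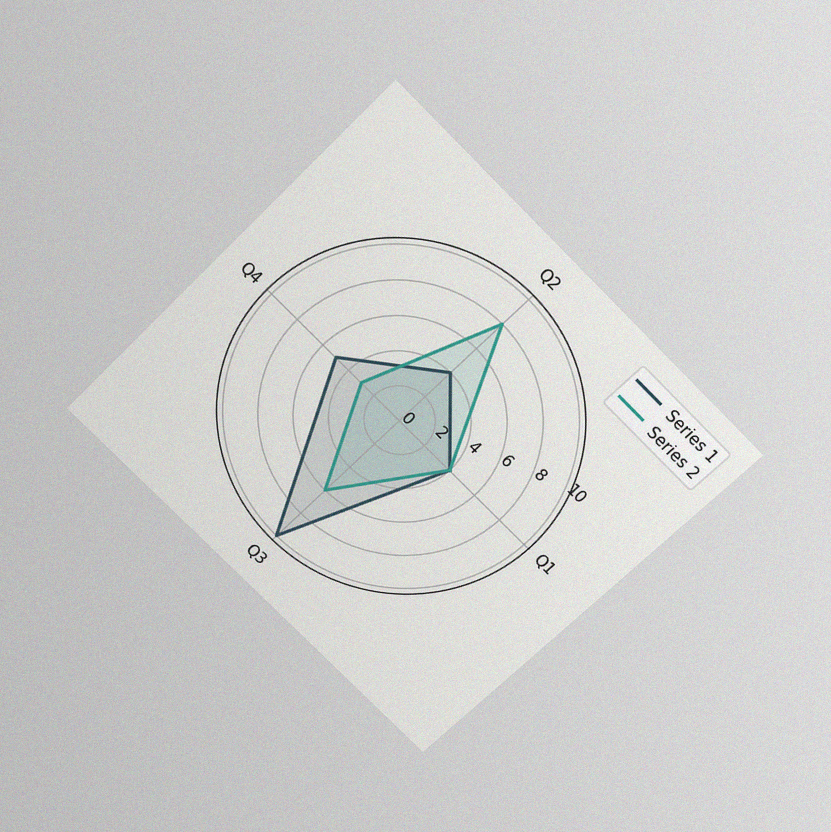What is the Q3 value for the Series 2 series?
6

The chart is tilted about 45° clockwise and viewed slightly from above, with some photo noise. On the Q3 axis, Series 2 reaches 6.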